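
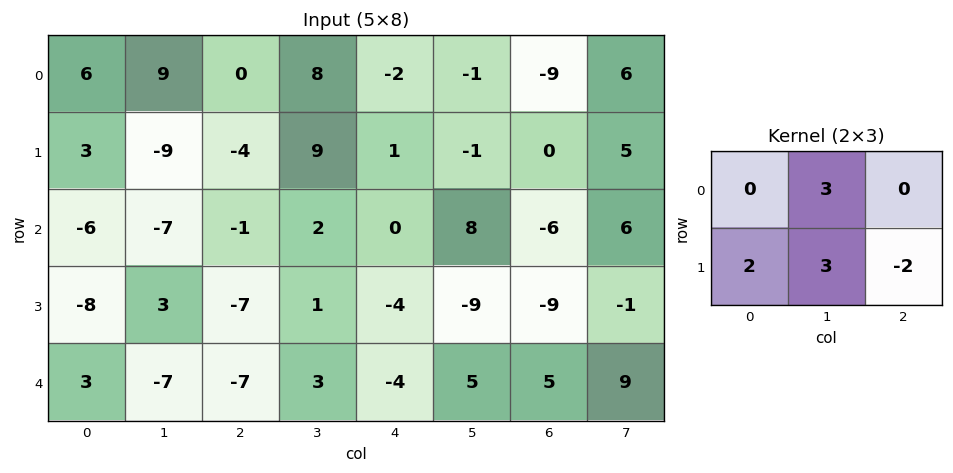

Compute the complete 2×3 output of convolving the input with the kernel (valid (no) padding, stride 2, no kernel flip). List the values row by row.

14 41 -4
-14 3 7

Output[0,0]: The receptive field on the input at this output position is [6 9 0 / 3 -9 -4]. Elementwise product with the kernel and sum: 9·3 + 3·2 + -9·3 + -4·-2.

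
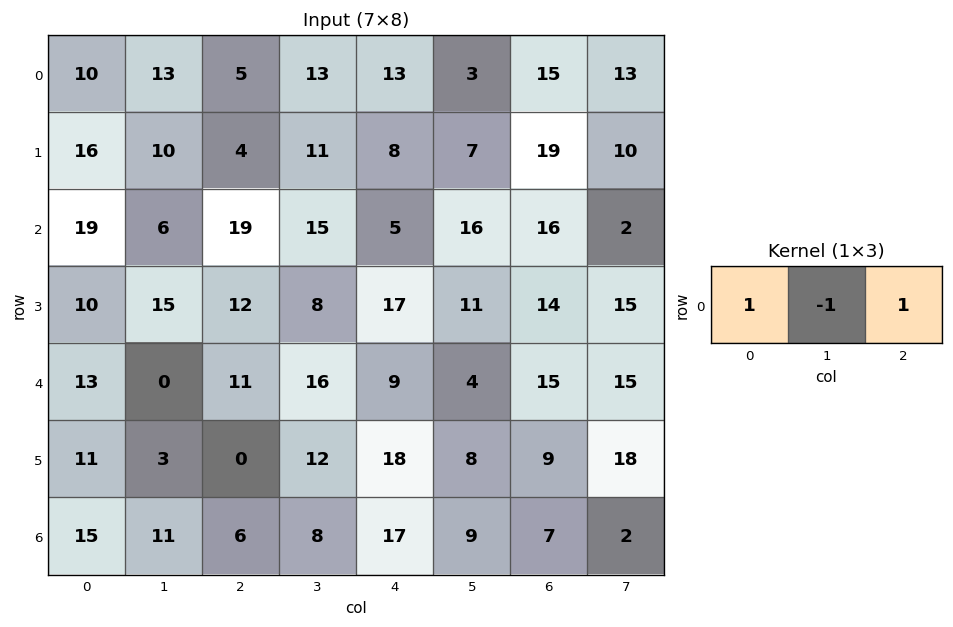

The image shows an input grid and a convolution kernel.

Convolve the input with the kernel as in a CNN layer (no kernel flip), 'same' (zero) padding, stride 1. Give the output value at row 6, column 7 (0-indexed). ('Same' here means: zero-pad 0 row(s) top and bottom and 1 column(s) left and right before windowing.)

5

The receptive field on the zero-padded input at this output position is [7 2 0]. Elementwise product with the kernel and sum: 7·1 + 2·-1 + 0·1.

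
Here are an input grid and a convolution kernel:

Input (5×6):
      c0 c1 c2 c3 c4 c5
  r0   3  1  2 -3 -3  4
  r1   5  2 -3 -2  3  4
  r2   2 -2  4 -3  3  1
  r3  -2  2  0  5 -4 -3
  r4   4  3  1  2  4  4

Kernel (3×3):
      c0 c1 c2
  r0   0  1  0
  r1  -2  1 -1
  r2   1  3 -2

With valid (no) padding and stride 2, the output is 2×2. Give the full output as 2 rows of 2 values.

Output[0,0]: The receptive field on the input at this output position is [3 1 2 / 5 2 -3 / 2 -2 4]. Elementwise product with the kernel and sum: 1·1 + 5·-2 + 2·1 + -3·-1 + 2·1 + -2·3 + 4·-2.

-16 -13
15 5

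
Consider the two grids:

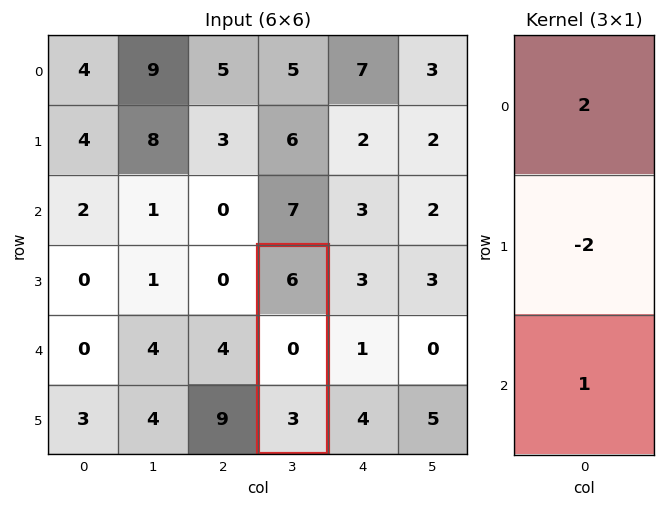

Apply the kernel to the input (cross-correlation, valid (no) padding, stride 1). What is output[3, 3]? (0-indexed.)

The receptive field on the input at this output position is [6 / 0 / 3]. Elementwise product with the kernel and sum: 6·2 + 0·-2 + 3·1.

15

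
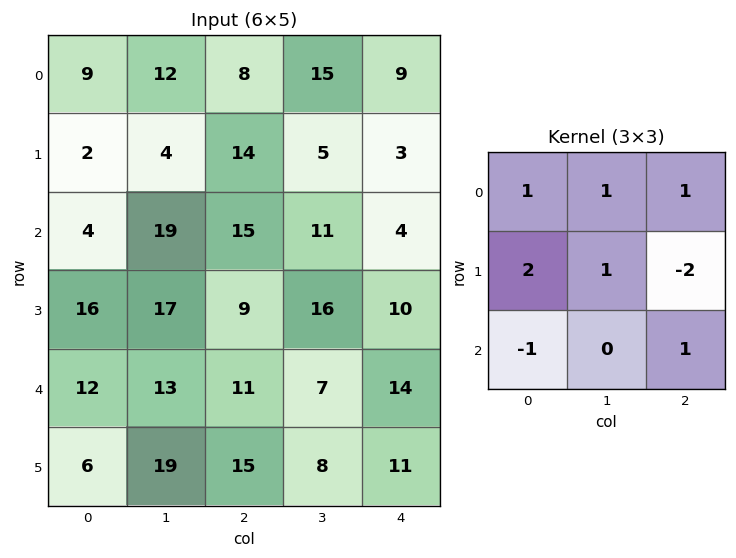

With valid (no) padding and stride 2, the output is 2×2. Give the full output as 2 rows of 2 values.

Output[0,0]: The receptive field on the input at this output position is [9 12 8 / 2 4 14 / 4 19 15]. Elementwise product with the kernel and sum: 9·1 + 12·1 + 8·1 + 2·2 + 4·1 + 14·-2 + 4·-1 + 15·1.
Output[0,1]: The receptive field on the input at this output position is [8 15 9 / 14 5 3 / 15 11 4]. Elementwise product with the kernel and sum: 8·1 + 15·1 + 9·1 + 14·2 + 5·1 + 3·-2 + 15·-1 + 4·1.

20 48
68 47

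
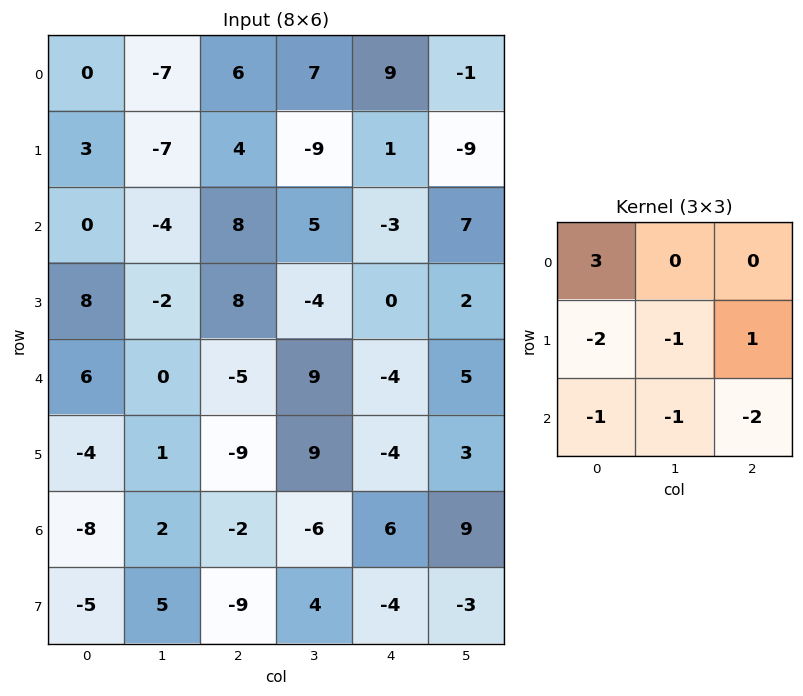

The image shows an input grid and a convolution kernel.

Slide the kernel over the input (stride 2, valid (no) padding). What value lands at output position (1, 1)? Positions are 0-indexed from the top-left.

The receptive field on the input at this output position is [8 5 -3 / 8 -4 0 / -5 9 -4]. Elementwise product with the kernel and sum: 8·3 + 8·-2 + -4·-1 + 0·1 + -5·-1 + 9·-1 + -4·-2.

16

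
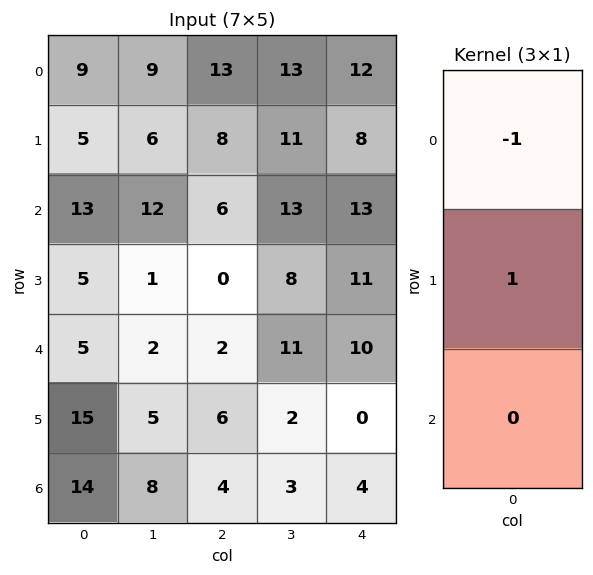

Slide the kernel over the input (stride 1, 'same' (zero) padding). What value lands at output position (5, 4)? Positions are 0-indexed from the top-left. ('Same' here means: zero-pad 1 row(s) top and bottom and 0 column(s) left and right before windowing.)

-10

The receptive field on the zero-padded input at this output position is [10 / 0 / 4]. Elementwise product with the kernel and sum: 10·-1 + 0·1.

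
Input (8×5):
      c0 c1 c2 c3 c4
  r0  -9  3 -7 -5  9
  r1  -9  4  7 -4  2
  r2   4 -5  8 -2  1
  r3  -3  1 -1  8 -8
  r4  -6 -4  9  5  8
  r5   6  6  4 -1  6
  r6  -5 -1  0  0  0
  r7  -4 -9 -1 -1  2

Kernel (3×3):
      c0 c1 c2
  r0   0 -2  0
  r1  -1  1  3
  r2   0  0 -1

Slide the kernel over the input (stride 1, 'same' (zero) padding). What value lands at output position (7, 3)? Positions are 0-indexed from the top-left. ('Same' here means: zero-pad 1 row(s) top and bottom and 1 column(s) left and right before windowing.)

6

The receptive field on the zero-padded input at this output position is [0 0 0 / -1 -1 2 / 0 0 0]. Elementwise product with the kernel and sum: 0·-2 + -1·-1 + -1·1 + 2·3 + 0·-1.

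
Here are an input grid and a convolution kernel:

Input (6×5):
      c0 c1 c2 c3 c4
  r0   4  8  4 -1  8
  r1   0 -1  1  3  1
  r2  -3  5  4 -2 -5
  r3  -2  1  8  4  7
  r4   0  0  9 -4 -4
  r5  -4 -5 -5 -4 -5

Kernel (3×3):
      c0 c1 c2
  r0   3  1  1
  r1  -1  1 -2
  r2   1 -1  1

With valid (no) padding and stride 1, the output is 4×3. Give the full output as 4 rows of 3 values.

17 22 20
5 1 22
-4 3 -4
-19 28 24

Output[0,0]: The receptive field on the input at this output position is [4 8 4 / 0 -1 1 / -3 5 4]. Elementwise product with the kernel and sum: 4·3 + 8·1 + 4·1 + 0·-1 + -1·1 + 1·-2 + -3·1 + 5·-1 + 4·1.
Output[0,1]: The receptive field on the input at this output position is [8 4 -1 / -1 1 3 / 5 4 -2]. Elementwise product with the kernel and sum: 8·3 + 4·1 + -1·1 + -1·-1 + 1·1 + 3·-2 + 5·1 + 4·-1 + -2·1.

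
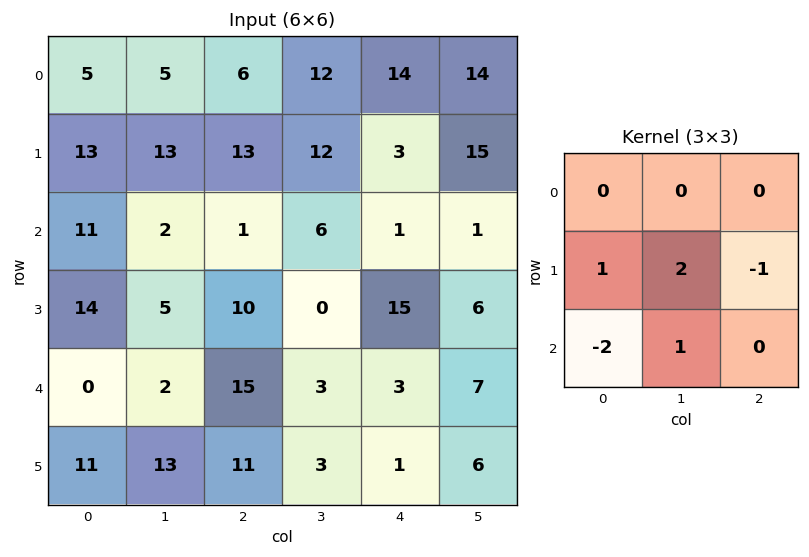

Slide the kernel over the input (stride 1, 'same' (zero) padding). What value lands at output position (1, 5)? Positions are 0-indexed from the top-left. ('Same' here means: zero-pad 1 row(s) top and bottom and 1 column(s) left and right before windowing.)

32

The receptive field on the zero-padded input at this output position is [14 14 0 / 3 15 0 / 1 1 0]. Elementwise product with the kernel and sum: 3·1 + 15·2 + 0·-1 + 1·-2 + 1·1.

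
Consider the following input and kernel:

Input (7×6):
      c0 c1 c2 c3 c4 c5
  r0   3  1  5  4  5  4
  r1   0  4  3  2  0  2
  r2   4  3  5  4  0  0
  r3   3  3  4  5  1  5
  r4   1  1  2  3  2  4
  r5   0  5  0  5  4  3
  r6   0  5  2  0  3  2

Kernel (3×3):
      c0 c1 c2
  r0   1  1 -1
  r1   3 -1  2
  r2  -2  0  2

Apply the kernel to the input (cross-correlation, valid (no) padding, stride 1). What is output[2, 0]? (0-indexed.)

18

The receptive field on the input at this output position is [4 3 5 / 3 3 4 / 1 1 2]. Elementwise product with the kernel and sum: 4·1 + 3·1 + 5·-1 + 3·3 + 3·-1 + 4·2 + 1·-2 + 2·2.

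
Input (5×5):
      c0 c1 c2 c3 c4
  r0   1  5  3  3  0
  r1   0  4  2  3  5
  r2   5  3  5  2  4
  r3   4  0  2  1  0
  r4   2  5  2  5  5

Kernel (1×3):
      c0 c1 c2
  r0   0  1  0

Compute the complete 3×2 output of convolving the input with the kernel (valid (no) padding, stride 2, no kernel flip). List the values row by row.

Output[0,0]: The receptive field on the input at this output position is [1 5 3]. Elementwise product with the kernel and sum: 5·1.

5 3
3 2
5 5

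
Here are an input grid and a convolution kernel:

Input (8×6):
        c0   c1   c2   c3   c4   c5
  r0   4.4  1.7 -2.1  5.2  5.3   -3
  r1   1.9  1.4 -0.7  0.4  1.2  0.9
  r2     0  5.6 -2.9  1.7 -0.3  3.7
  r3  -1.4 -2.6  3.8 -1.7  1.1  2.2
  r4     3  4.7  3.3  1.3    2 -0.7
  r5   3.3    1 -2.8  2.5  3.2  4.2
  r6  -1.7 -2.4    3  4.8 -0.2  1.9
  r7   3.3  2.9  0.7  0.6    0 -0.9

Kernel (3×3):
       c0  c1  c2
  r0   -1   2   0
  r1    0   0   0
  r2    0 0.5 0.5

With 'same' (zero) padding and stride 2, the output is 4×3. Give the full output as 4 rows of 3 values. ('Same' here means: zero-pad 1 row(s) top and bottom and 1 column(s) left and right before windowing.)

1.65 -0.15 1.05
1.8 -1.75 3.65
-0.65 10.05 7.6
9.7 -5.95 3.45

Output[0,0]: The receptive field on the zero-padded input at this output position is [0 0 0 / 0 4.4 1.7 / 0 1.9 1.4]. Elementwise product with the kernel and sum: 0·-1 + 0·2 + 1.9·0.5 + 1.4·0.5.
Output[0,1]: The receptive field on the zero-padded input at this output position is [0 0 0 / 1.7 -2.1 5.2 / 1.4 -0.7 0.4]. Elementwise product with the kernel and sum: 0·-1 + 0·2 + -0.7·0.5 + 0.4·0.5.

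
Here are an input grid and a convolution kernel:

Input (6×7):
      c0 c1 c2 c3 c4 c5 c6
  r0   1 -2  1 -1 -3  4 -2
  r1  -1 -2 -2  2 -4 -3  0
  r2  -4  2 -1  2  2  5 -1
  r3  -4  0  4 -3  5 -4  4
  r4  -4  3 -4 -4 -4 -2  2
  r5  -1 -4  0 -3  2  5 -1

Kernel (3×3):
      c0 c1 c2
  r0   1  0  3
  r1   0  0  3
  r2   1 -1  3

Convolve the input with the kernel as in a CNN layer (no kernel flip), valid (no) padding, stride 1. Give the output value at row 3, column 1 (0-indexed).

-34

The receptive field on the input at this output position is [0 4 -3 / 3 -4 -4 / -4 0 -3]. Elementwise product with the kernel and sum: 0·1 + -3·3 + -4·3 + -4·1 + 0·-1 + -3·3.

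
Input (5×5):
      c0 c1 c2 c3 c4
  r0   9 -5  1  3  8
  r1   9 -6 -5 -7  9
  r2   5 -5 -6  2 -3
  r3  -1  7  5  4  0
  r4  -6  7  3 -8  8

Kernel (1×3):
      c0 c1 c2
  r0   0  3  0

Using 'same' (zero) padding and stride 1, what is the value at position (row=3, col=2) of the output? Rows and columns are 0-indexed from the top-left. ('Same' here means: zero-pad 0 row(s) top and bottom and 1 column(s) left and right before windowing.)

15

The receptive field on the zero-padded input at this output position is [7 5 4]. Elementwise product with the kernel and sum: 5·3.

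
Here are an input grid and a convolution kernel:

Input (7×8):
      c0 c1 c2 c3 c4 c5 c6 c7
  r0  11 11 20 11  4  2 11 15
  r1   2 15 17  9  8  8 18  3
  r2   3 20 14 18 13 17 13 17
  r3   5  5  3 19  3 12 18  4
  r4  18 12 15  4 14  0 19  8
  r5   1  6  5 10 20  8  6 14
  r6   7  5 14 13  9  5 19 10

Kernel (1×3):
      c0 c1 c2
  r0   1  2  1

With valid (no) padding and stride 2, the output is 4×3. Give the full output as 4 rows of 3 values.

Output[0,0]: The receptive field on the input at this output position is [11 11 20]. Elementwise product with the kernel and sum: 11·1 + 11·2 + 20·1.

53 46 19
57 63 60
57 37 33
31 49 38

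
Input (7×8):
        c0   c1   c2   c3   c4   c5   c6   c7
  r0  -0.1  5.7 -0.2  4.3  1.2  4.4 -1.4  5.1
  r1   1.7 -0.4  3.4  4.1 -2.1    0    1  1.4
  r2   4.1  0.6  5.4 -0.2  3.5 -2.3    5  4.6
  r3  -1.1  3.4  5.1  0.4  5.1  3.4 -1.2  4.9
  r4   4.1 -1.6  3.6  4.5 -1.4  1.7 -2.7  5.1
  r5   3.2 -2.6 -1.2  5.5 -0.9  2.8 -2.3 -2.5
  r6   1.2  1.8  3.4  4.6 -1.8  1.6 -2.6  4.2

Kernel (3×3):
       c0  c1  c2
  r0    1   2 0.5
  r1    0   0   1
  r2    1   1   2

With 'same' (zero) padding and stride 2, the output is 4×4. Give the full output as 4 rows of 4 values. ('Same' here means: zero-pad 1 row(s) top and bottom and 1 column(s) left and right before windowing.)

Output[0,0]: The receptive field on the zero-padded input at this output position is [0 0 0 / 0 -0.1 5.7 / 0 1.7 -0.4]. Elementwise product with the kernel and sum: 0·1 + 0·2 + 0·0.5 + 5.7·1 + 0·1 + 1.7·1 + -0.4·2.

6.6 15.5 6.4 8.9
9.5 17.55 9.9 19.3
-4.1 25.5 24.2 4.05
6.9 2.35 6.7 1.15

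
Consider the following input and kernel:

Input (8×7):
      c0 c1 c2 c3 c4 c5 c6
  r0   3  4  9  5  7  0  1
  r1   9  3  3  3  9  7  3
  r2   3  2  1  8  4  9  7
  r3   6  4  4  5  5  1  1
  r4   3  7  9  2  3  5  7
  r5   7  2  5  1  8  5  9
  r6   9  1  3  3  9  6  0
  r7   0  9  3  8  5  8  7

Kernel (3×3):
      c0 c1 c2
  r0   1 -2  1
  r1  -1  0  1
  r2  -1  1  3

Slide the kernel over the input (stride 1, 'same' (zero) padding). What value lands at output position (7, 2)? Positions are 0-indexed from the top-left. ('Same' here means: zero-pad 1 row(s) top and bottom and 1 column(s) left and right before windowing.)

-3

The receptive field on the zero-padded input at this output position is [1 3 3 / 9 3 8 / 0 0 0]. Elementwise product with the kernel and sum: 1·1 + 3·-2 + 3·1 + 9·-1 + 8·1 + 0·-1 + 0·1 + 0·3.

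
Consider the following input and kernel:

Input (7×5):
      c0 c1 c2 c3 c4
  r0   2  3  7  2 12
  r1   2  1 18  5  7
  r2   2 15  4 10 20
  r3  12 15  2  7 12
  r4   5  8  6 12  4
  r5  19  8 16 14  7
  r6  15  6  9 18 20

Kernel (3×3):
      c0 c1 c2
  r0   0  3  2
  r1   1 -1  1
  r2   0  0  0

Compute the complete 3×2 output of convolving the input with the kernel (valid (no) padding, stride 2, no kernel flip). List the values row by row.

Output[0,0]: The receptive field on the input at this output position is [2 3 7 / 2 1 18 / 2 15 4]. Elementwise product with the kernel and sum: 3·3 + 7·2 + 2·1 + 1·-1 + 18·1.
Output[0,1]: The receptive field on the input at this output position is [7 2 12 / 18 5 7 / 4 10 20]. Elementwise product with the kernel and sum: 2·3 + 12·2 + 18·1 + 5·-1 + 7·1.

42 50
52 77
63 53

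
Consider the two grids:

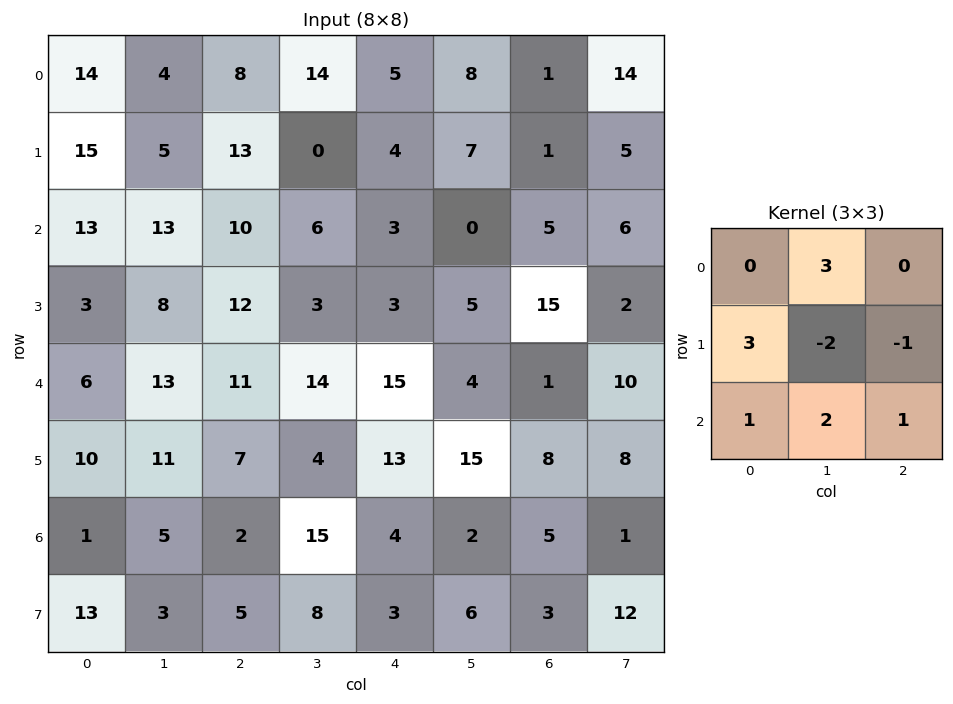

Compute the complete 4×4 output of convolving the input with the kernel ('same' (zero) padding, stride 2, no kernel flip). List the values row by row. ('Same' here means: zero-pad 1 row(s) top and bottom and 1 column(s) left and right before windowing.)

Output[0,0]: The receptive field on the zero-padded input at this output position is [0 0 0 / 0 14 4 / 0 15 5]. Elementwise product with the kernel and sum: 0·3 + 0·3 + 14·-2 + 4·-1 + 0·1 + 15·2 + 5·1.
Output[0,1]: The receptive field on the zero-padded input at this output position is [0 0 0 / 4 8 14 / 5 13 0]. Elementwise product with the kernel and sum: 0·3 + 4·3 + 8·-2 + 14·-1 + 5·1 + 13·2 + 0·1.

3 13 39 22
20 87 38 24
15 68 62 84
52 38 94 43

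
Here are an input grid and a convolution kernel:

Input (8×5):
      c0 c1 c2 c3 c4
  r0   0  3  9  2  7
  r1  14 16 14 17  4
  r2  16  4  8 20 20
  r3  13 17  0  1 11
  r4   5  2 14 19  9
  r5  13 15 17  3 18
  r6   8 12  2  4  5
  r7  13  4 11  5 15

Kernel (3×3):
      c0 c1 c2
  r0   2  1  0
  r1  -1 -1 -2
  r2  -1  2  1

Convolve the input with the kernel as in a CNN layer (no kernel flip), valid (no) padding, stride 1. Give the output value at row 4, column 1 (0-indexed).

The receptive field on the input at this output position is [2 14 19 / 15 17 3 / 12 2 4]. Elementwise product with the kernel and sum: 2·2 + 14·1 + 15·-1 + 17·-1 + 3·-2 + 12·-1 + 2·2 + 4·1.

-24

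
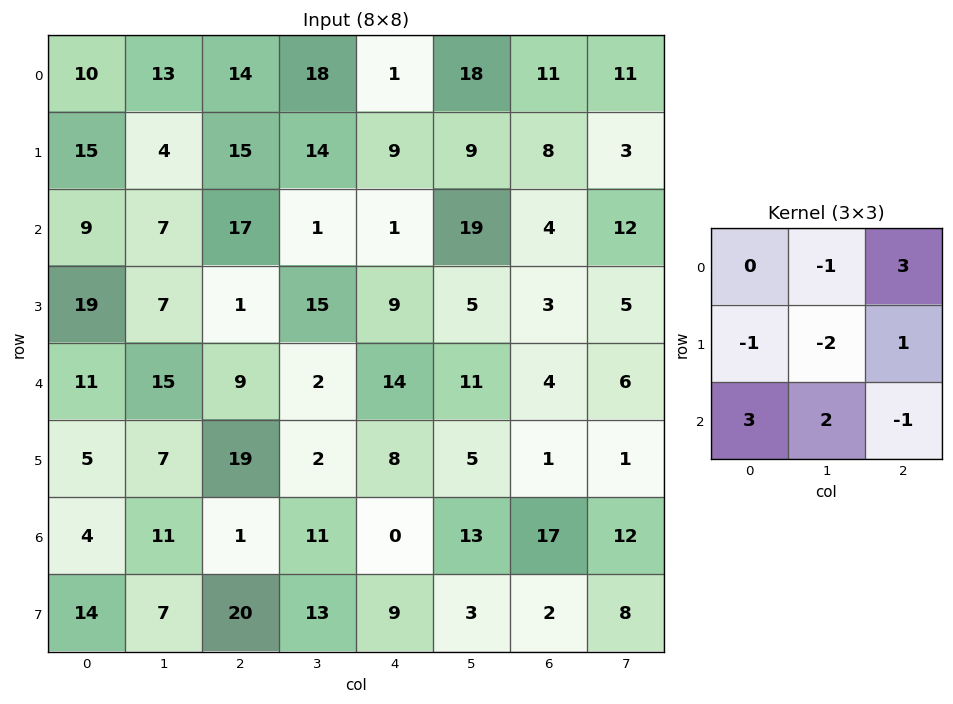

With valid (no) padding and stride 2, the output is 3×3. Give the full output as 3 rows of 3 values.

45 3 33
66 -3 37
45 50 -7

Output[0,0]: The receptive field on the input at this output position is [10 13 14 / 15 4 15 / 9 7 17]. Elementwise product with the kernel and sum: 13·-1 + 14·3 + 15·-1 + 4·-2 + 15·1 + 9·3 + 7·2 + 17·-1.
Output[0,1]: The receptive field on the input at this output position is [14 18 1 / 15 14 9 / 17 1 1]. Elementwise product with the kernel and sum: 18·-1 + 1·3 + 15·-1 + 14·-2 + 9·1 + 17·3 + 1·2 + 1·-1.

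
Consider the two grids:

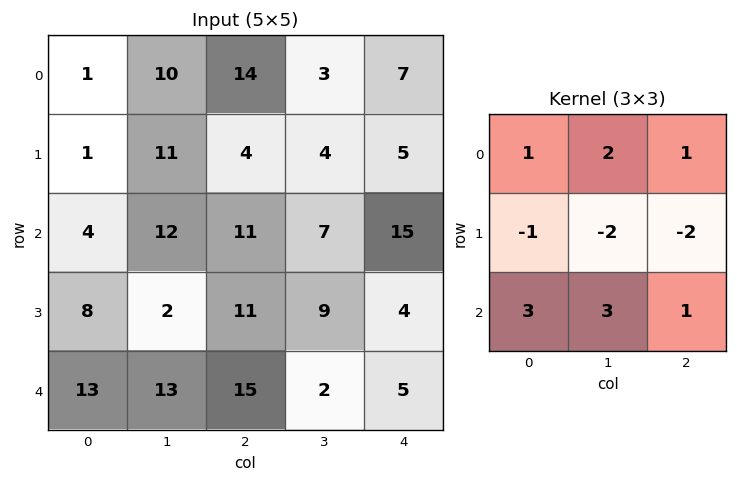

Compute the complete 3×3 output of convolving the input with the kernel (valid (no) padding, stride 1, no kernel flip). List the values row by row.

63 90 74
18 23 26
98 85 59

Output[0,0]: The receptive field on the input at this output position is [1 10 14 / 1 11 4 / 4 12 11]. Elementwise product with the kernel and sum: 1·1 + 10·2 + 14·1 + 1·-1 + 11·-2 + 4·-2 + 4·3 + 12·3 + 11·1.
Output[0,1]: The receptive field on the input at this output position is [10 14 3 / 11 4 4 / 12 11 7]. Elementwise product with the kernel and sum: 10·1 + 14·2 + 3·1 + 11·-1 + 4·-2 + 4·-2 + 12·3 + 11·3 + 7·1.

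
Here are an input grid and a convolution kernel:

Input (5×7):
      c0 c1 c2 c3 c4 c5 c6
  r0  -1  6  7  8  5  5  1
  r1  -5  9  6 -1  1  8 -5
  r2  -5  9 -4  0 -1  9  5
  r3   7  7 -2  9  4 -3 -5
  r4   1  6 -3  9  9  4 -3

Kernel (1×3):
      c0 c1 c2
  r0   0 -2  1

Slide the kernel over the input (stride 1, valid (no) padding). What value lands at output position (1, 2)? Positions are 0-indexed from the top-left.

3

The receptive field on the input at this output position is [6 -1 1]. Elementwise product with the kernel and sum: -1·-2 + 1·1.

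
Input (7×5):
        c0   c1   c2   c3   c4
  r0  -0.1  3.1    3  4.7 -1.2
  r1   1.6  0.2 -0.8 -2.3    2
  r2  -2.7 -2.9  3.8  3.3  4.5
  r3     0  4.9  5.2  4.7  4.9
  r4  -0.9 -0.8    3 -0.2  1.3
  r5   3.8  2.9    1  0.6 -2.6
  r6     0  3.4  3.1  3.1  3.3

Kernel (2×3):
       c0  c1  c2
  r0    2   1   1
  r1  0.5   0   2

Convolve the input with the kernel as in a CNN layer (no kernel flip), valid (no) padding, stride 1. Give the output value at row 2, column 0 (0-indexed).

5.9

The receptive field on the input at this output position is [-2.7 -2.9 3.8 / 0 4.9 5.2]. Elementwise product with the kernel and sum: -2.7·2 + -2.9·1 + 3.8·1 + 0·0.5 + 5.2·2.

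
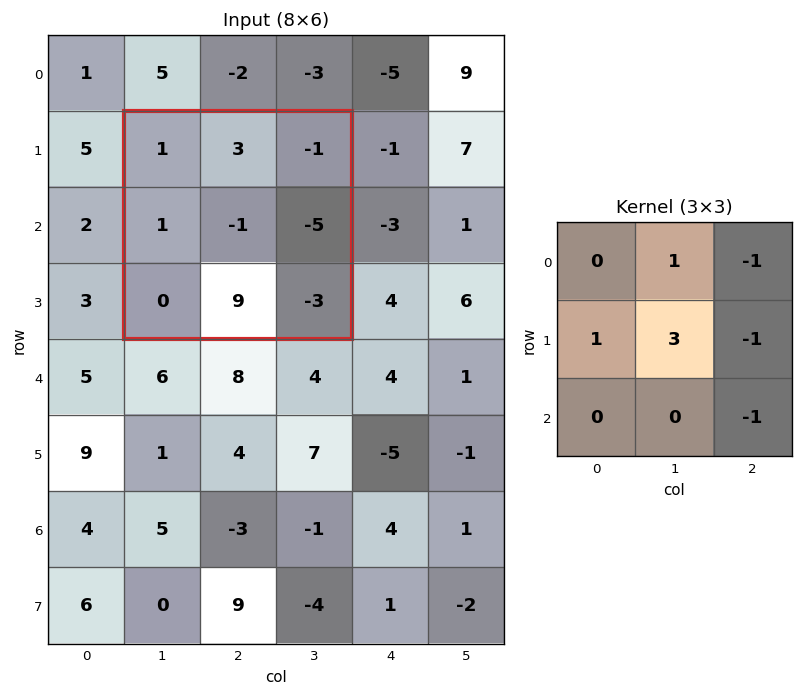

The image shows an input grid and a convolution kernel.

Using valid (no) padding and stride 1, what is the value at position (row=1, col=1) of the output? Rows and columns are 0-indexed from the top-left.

The receptive field on the input at this output position is [1 3 -1 / 1 -1 -5 / 0 9 -3]. Elementwise product with the kernel and sum: 3·1 + -1·-1 + 1·1 + -1·3 + -5·-1 + -3·-1.

10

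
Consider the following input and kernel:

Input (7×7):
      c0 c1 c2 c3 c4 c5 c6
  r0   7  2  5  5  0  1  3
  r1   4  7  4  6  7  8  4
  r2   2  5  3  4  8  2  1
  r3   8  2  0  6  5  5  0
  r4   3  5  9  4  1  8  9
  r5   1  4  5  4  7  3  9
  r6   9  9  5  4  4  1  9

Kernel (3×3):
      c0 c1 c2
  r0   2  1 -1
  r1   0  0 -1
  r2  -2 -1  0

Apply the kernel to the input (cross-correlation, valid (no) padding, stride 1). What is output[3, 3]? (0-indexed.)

The receptive field on the input at this output position is [6 5 5 / 4 1 8 / 4 7 3]. Elementwise product with the kernel and sum: 6·2 + 5·1 + 5·-1 + 8·-1 + 4·-2 + 7·-1.

-11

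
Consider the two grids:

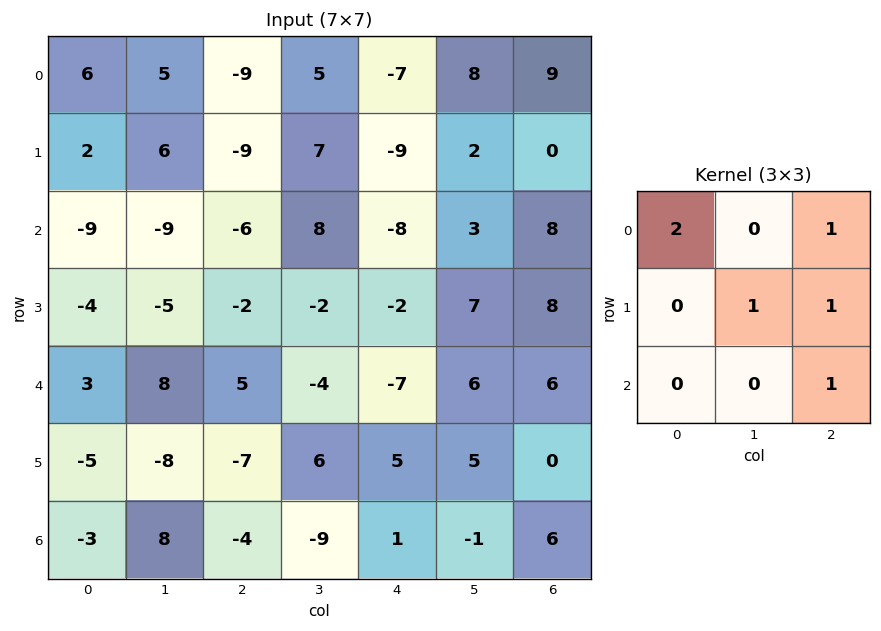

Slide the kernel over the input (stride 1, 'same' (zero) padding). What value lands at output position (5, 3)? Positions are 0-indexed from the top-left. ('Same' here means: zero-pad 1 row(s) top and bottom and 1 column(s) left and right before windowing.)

15

The receptive field on the zero-padded input at this output position is [5 -4 -7 / -7 6 5 / -4 -9 1]. Elementwise product with the kernel and sum: 5·2 + -7·1 + 6·1 + 5·1 + 1·1.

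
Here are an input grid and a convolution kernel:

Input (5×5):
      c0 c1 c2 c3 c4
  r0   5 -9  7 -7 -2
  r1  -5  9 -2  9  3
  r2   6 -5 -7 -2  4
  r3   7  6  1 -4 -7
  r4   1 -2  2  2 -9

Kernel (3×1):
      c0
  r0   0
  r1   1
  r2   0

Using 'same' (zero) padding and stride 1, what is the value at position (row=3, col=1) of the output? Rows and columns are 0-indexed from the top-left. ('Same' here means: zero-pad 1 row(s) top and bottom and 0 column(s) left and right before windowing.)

6

The receptive field on the zero-padded input at this output position is [-5 / 6 / -2]. Elementwise product with the kernel and sum: 6·1.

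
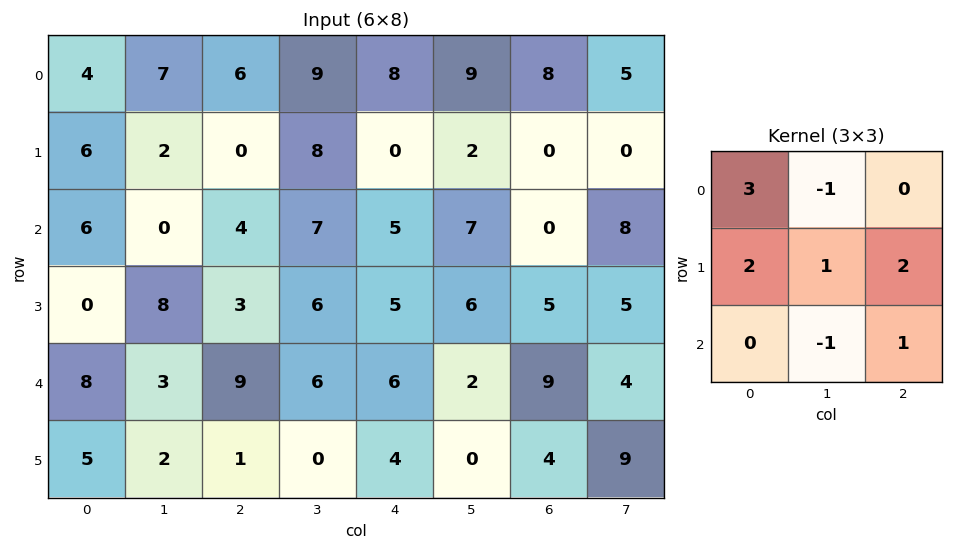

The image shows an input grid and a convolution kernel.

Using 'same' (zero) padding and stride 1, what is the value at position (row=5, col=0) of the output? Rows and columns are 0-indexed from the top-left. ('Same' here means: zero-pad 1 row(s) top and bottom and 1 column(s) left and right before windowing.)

1

The receptive field on the zero-padded input at this output position is [0 8 3 / 0 5 2 / 0 0 0]. Elementwise product with the kernel and sum: 0·3 + 8·-1 + 0·2 + 5·1 + 2·2 + 0·-1 + 0·1.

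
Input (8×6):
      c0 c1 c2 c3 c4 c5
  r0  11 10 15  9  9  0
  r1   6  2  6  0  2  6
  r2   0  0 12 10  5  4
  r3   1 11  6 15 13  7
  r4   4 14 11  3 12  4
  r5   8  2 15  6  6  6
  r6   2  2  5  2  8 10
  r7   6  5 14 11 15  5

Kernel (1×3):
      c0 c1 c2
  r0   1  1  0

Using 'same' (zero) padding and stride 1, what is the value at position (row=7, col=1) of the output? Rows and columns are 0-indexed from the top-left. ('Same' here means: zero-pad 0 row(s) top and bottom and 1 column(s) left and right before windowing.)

11

The receptive field on the zero-padded input at this output position is [6 5 14]. Elementwise product with the kernel and sum: 6·1 + 5·1.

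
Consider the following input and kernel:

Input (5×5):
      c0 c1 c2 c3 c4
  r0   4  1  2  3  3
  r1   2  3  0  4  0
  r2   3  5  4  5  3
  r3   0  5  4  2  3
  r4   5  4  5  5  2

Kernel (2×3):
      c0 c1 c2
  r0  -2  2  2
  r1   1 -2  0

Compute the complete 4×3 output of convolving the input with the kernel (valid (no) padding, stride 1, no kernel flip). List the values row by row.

-6 11 0
-5 -1 2
2 5 8
15 -4 -3

Output[0,0]: The receptive field on the input at this output position is [4 1 2 / 2 3 0]. Elementwise product with the kernel and sum: 4·-2 + 1·2 + 2·2 + 2·1 + 3·-2.
Output[0,1]: The receptive field on the input at this output position is [1 2 3 / 3 0 4]. Elementwise product with the kernel and sum: 1·-2 + 2·2 + 3·2 + 3·1 + 0·-2.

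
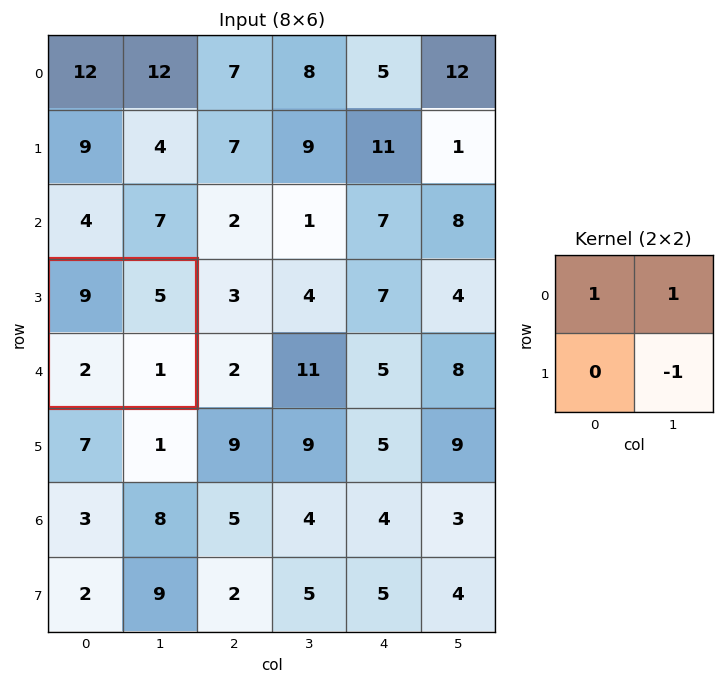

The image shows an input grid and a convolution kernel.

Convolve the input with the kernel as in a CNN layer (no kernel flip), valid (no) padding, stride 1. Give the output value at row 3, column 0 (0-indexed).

13

The receptive field on the input at this output position is [9 5 / 2 1]. Elementwise product with the kernel and sum: 9·1 + 5·1 + 1·-1.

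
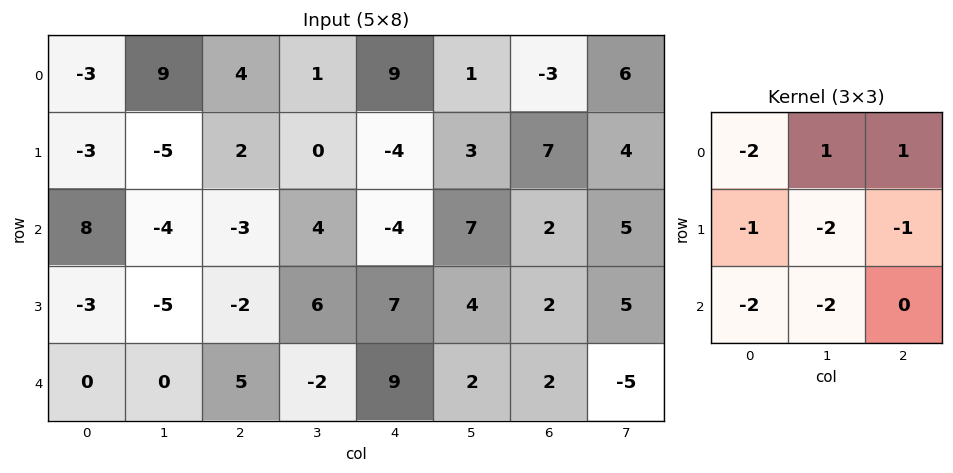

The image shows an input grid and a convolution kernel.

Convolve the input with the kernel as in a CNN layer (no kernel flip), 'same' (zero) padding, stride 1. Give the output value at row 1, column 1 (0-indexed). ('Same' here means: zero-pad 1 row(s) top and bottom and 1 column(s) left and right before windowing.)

22

The receptive field on the zero-padded input at this output position is [-3 9 4 / -3 -5 2 / 8 -4 -3]. Elementwise product with the kernel and sum: -3·-2 + 9·1 + 4·1 + -3·-1 + -5·-2 + 2·-1 + 8·-2 + -4·-2.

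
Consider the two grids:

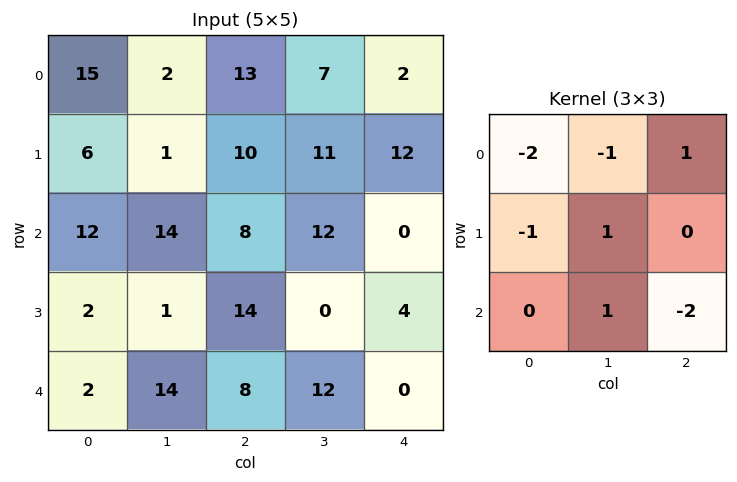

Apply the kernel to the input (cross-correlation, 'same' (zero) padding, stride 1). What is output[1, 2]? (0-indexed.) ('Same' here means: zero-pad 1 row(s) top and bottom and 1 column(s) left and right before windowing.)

-17

The receptive field on the zero-padded input at this output position is [2 13 7 / 1 10 11 / 14 8 12]. Elementwise product with the kernel and sum: 2·-2 + 13·-1 + 7·1 + 1·-1 + 10·1 + 8·1 + 12·-2.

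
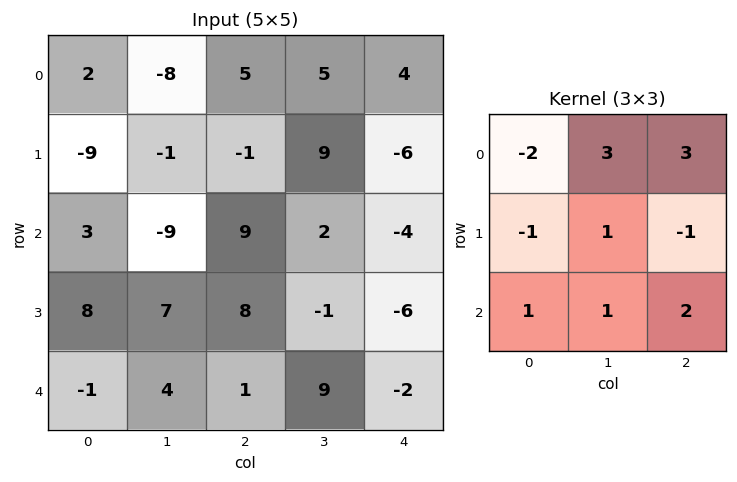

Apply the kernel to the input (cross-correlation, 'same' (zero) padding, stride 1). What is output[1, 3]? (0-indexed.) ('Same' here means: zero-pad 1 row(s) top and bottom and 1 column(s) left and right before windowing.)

36

The receptive field on the zero-padded input at this output position is [5 5 4 / -1 9 -6 / 9 2 -4]. Elementwise product with the kernel and sum: 5·-2 + 5·3 + 4·3 + -1·-1 + 9·1 + -6·-1 + 9·1 + 2·1 + -4·2.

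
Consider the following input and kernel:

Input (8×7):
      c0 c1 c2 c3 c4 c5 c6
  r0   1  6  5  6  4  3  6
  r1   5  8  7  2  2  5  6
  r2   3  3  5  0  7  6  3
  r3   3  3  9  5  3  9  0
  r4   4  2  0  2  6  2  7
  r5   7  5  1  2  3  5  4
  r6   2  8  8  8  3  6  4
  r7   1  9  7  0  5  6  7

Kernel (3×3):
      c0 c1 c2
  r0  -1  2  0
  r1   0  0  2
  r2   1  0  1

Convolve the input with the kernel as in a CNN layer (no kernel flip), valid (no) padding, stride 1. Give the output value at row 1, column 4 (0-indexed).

17

The receptive field on the input at this output position is [2 5 6 / 7 6 3 / 3 9 0]. Elementwise product with the kernel and sum: 2·-1 + 5·2 + 3·2 + 3·1 + 0·1.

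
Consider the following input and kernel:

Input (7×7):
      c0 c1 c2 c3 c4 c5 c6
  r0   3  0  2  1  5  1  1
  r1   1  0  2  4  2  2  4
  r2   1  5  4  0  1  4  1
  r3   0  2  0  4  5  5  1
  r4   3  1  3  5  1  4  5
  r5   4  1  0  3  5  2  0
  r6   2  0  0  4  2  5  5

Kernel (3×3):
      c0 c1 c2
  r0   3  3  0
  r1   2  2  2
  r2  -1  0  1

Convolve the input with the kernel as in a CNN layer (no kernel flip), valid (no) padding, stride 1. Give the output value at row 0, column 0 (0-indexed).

18

The receptive field on the input at this output position is [3 0 2 / 1 0 2 / 1 5 4]. Elementwise product with the kernel and sum: 3·3 + 0·3 + 1·2 + 0·2 + 2·2 + 1·-1 + 4·1.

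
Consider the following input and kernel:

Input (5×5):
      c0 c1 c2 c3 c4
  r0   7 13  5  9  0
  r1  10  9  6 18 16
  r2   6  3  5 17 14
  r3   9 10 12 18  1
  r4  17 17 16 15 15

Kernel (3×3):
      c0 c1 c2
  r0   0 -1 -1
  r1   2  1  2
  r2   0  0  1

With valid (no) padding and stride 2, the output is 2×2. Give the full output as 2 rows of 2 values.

28 67
60 28

Output[0,0]: The receptive field on the input at this output position is [7 13 5 / 10 9 6 / 6 3 5]. Elementwise product with the kernel and sum: 13·-1 + 5·-1 + 10·2 + 9·1 + 6·2 + 5·1.
Output[0,1]: The receptive field on the input at this output position is [5 9 0 / 6 18 16 / 5 17 14]. Elementwise product with the kernel and sum: 9·-1 + 0·-1 + 6·2 + 18·1 + 16·2 + 14·1.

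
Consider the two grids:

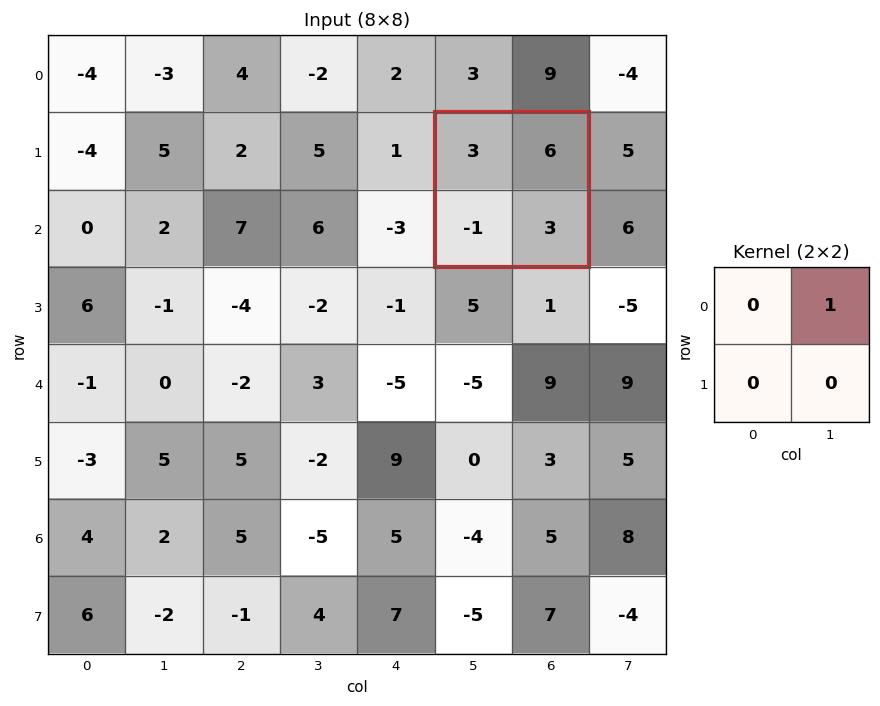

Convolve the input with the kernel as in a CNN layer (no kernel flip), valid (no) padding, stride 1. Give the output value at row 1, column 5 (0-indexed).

6

The receptive field on the input at this output position is [3 6 / -1 3]. Elementwise product with the kernel and sum: 6·1.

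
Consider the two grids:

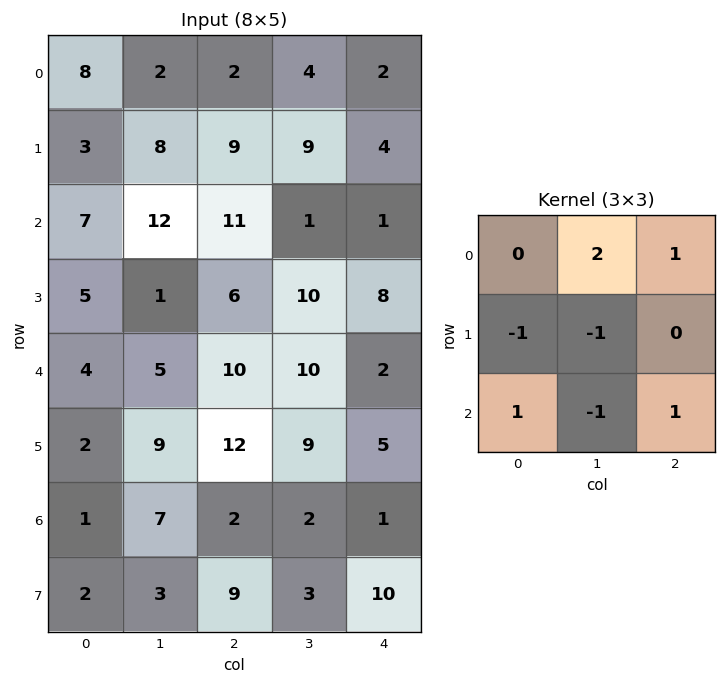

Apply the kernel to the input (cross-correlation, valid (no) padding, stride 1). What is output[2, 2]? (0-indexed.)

The receptive field on the input at this output position is [11 1 1 / 6 10 8 / 10 10 2]. Elementwise product with the kernel and sum: 1·2 + 1·1 + 6·-1 + 10·-1 + 10·1 + 10·-1 + 2·1.

-11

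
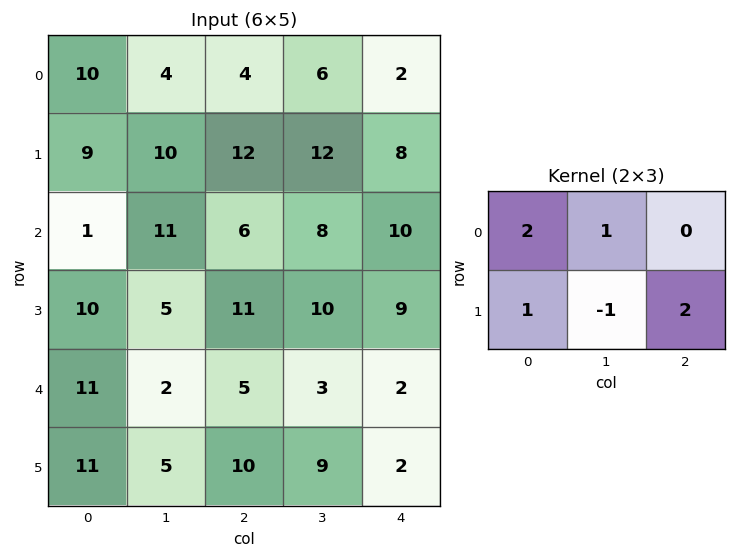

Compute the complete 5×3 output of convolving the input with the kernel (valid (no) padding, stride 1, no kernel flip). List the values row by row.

Output[0,0]: The receptive field on the input at this output position is [10 4 4 / 9 10 12]. Elementwise product with the kernel and sum: 10·2 + 4·1 + 9·1 + 10·-1 + 12·2.
Output[0,1]: The receptive field on the input at this output position is [4 4 6 / 10 12 12]. Elementwise product with the kernel and sum: 4·2 + 4·1 + 10·1 + 12·-1 + 12·2.

47 34 30
30 53 54
40 42 39
44 24 38
50 22 18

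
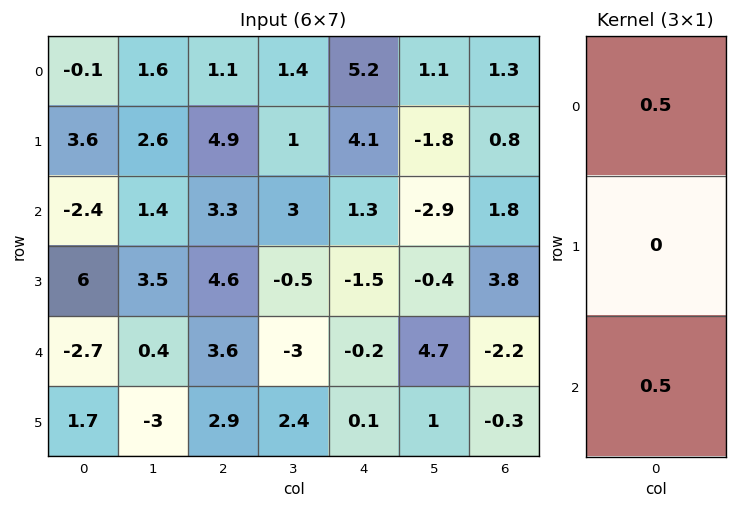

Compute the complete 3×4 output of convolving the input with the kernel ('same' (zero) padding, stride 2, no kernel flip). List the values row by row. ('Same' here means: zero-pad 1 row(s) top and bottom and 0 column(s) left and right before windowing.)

1.8 2.45 2.05 0.4
4.8 4.75 1.3 2.3
3.85 3.75 -0.7 1.75

Output[0,0]: The receptive field on the zero-padded input at this output position is [0 / -0.1 / 3.6]. Elementwise product with the kernel and sum: 0·0.5 + 3.6·0.5.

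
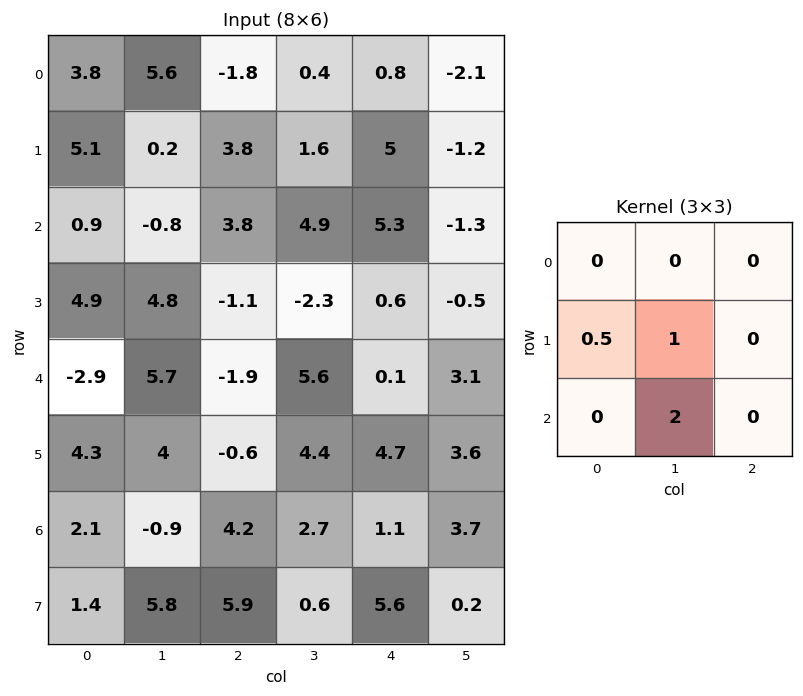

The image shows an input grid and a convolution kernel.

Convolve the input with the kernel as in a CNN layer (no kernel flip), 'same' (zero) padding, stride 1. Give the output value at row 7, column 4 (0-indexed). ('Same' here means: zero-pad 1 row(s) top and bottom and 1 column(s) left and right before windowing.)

The receptive field on the zero-padded input at this output position is [2.7 1.1 3.7 / 0.6 5.6 0.2 / 0 0 0]. Elementwise product with the kernel and sum: 0.6·0.5 + 5.6·1 + 0·2.

5.9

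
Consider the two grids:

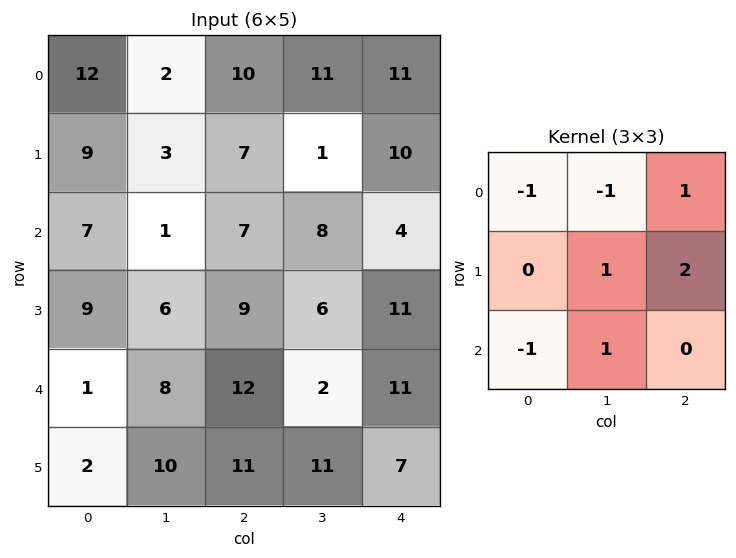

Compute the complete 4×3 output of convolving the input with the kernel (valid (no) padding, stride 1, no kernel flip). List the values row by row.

7 14 12
7 17 15
30 25 7
34 8 20

Output[0,0]: The receptive field on the input at this output position is [12 2 10 / 9 3 7 / 7 1 7]. Elementwise product with the kernel and sum: 12·-1 + 2·-1 + 10·1 + 3·1 + 7·2 + 7·-1 + 1·1.
Output[0,1]: The receptive field on the input at this output position is [2 10 11 / 3 7 1 / 1 7 8]. Elementwise product with the kernel and sum: 2·-1 + 10·-1 + 11·1 + 7·1 + 1·2 + 1·-1 + 7·1.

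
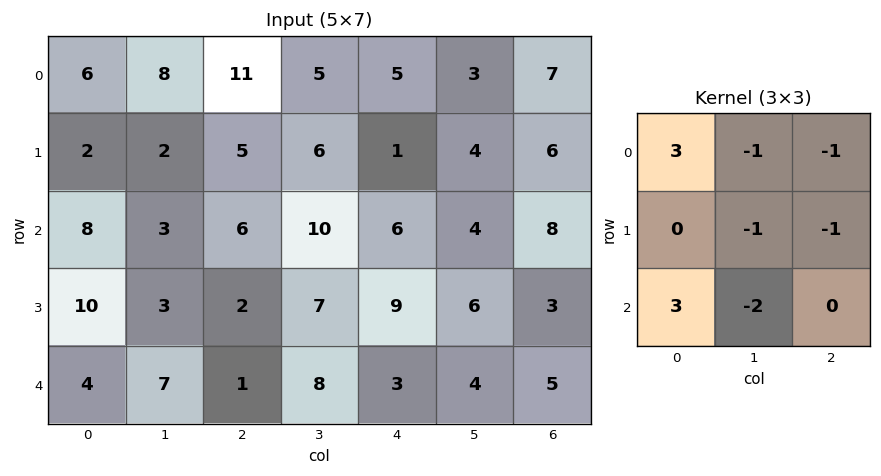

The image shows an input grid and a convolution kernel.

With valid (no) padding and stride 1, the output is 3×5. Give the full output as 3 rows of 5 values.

Output[0,0]: The receptive field on the input at this output position is [6 8 11 / 2 2 5 / 8 3 6]. Elementwise product with the kernel and sum: 6·3 + 8·-1 + 11·-1 + 2·-1 + 5·-1 + 8·3 + 3·-2.
Output[0,1]: The receptive field on the input at this output position is [8 11 5 / 2 5 6 / 3 6 10]. Elementwise product with the kernel and sum: 8·3 + 11·-1 + 5·-1 + 5·-1 + 6·-1 + 3·3 + 6·-2.

10 -6 14 20 5
14 -16 -16 6 -4
8 3 -27 23 -2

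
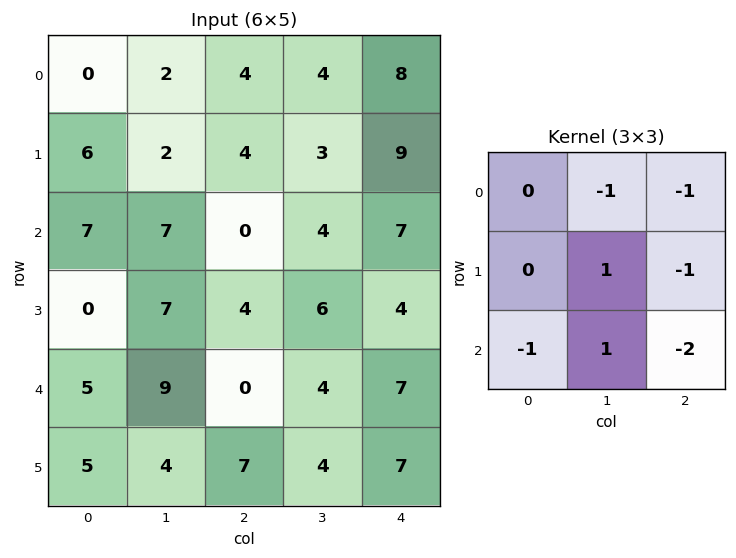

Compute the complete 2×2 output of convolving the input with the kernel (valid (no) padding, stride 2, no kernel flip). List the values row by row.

-8 -28
0 -19

Output[0,0]: The receptive field on the input at this output position is [0 2 4 / 6 2 4 / 7 7 0]. Elementwise product with the kernel and sum: 2·-1 + 4·-1 + 2·1 + 4·-1 + 7·-1 + 7·1 + 0·-2.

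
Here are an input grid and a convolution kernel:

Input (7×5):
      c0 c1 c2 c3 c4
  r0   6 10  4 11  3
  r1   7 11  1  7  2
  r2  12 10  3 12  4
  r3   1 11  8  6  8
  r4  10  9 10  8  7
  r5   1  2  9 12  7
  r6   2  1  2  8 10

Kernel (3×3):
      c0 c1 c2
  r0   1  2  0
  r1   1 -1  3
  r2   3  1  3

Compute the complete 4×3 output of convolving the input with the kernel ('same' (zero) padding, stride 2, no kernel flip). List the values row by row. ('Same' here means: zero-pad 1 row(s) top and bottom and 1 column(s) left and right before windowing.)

Output[0,0]: The receptive field on the zero-padded input at this output position is [0 0 0 / 0 6 10 / 0 7 11]. Elementwise product with the kernel and sum: 0·1 + 0·2 + 0·1 + 6·-1 + 10·3 + 0·3 + 7·1 + 11·3.

64 94 31
66 115 45
26 101 66
3 43 24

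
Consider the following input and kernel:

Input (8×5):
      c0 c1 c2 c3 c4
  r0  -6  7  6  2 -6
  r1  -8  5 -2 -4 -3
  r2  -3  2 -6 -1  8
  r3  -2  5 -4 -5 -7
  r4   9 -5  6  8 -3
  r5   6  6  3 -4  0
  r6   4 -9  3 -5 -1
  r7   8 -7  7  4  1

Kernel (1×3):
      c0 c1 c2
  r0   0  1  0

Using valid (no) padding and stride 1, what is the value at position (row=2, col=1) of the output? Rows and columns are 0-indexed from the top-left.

-6

The receptive field on the input at this output position is [2 -6 -1]. Elementwise product with the kernel and sum: -6·1.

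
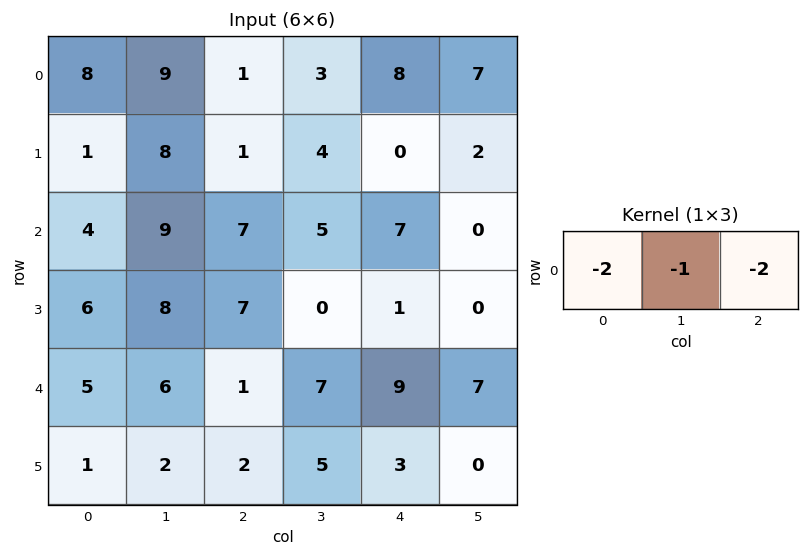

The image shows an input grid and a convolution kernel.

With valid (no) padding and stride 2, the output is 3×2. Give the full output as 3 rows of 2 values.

Output[0,0]: The receptive field on the input at this output position is [8 9 1]. Elementwise product with the kernel and sum: 8·-2 + 9·-1 + 1·-2.
Output[0,1]: The receptive field on the input at this output position is [1 3 8]. Elementwise product with the kernel and sum: 1·-2 + 3·-1 + 8·-2.

-27 -21
-31 -33
-18 -27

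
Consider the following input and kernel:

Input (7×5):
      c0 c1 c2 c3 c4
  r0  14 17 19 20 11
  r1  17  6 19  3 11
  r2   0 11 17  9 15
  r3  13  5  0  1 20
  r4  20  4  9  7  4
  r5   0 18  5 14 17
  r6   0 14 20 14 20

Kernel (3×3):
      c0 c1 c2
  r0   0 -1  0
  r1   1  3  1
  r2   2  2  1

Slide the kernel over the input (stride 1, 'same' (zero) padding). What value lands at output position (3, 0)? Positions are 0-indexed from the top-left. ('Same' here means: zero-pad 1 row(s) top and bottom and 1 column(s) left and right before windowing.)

The receptive field on the zero-padded input at this output position is [0 0 11 / 0 13 5 / 0 20 4]. Elementwise product with the kernel and sum: 0·-1 + 0·1 + 13·3 + 5·1 + 0·2 + 20·2 + 4·1.

88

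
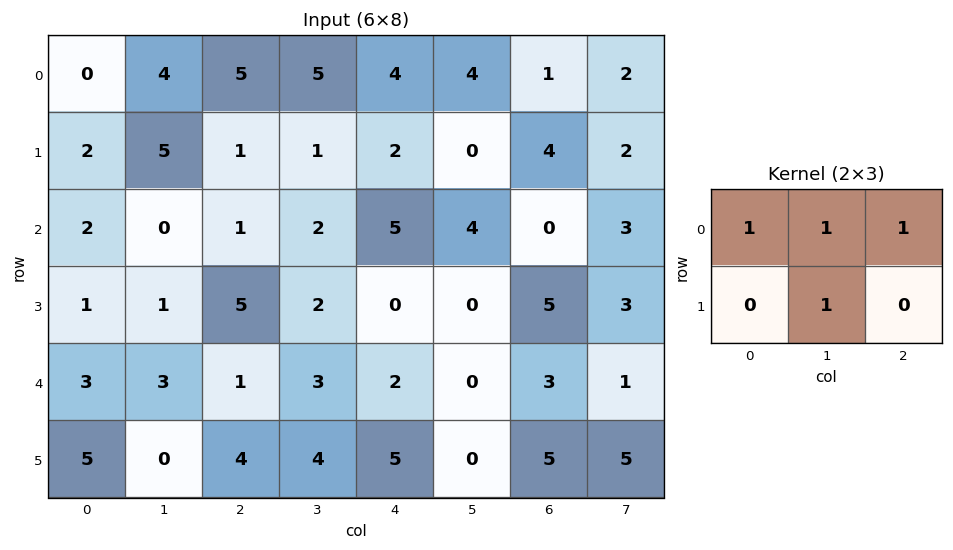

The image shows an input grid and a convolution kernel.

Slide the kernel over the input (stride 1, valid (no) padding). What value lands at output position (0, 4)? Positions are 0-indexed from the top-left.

The receptive field on the input at this output position is [4 4 1 / 2 0 4]. Elementwise product with the kernel and sum: 4·1 + 4·1 + 1·1 + 0·1.

9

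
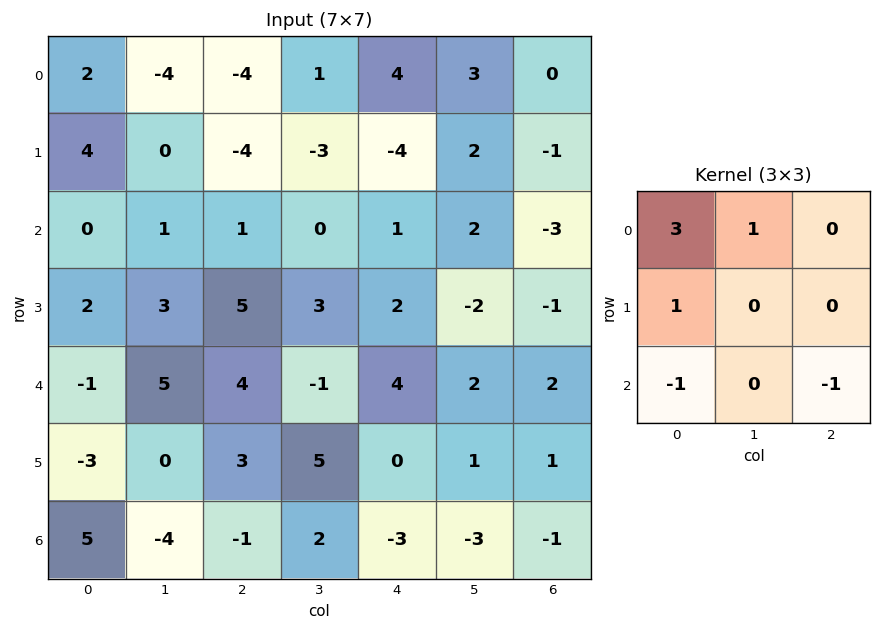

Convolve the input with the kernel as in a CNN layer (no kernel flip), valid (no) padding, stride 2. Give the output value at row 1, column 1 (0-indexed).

0

The receptive field on the input at this output position is [1 0 1 / 5 3 2 / 4 -1 4]. Elementwise product with the kernel and sum: 1·3 + 0·1 + 5·1 + 4·-1 + 4·-1.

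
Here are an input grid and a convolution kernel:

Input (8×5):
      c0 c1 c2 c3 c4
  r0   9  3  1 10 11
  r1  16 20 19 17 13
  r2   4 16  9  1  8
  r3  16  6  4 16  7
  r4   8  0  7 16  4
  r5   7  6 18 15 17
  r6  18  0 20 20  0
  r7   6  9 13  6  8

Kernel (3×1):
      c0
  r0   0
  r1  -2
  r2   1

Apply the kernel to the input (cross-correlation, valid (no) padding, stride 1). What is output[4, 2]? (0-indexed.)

The receptive field on the input at this output position is [7 / 18 / 20]. Elementwise product with the kernel and sum: 18·-2 + 20·1.

-16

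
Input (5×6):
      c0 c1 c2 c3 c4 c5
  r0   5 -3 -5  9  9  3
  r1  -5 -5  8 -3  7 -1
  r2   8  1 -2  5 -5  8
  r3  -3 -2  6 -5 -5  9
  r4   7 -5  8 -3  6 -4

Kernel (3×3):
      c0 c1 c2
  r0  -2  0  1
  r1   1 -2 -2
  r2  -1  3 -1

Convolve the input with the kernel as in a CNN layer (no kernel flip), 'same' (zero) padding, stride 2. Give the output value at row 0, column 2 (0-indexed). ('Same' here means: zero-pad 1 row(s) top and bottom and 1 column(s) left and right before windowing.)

10

The receptive field on the zero-padded input at this output position is [0 0 0 / 9 9 3 / -3 7 -1]. Elementwise product with the kernel and sum: 0·-2 + 0·1 + 9·1 + 9·-2 + 3·-2 + -3·-1 + 7·3 + -1·-1.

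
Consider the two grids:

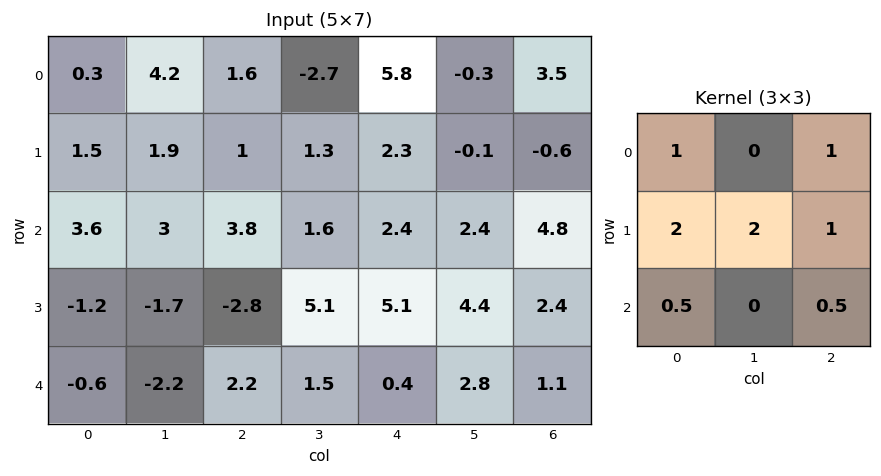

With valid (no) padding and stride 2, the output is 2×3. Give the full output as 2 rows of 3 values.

13.4 17.4 16.7
-0.4 17.2 29.35

Output[0,0]: The receptive field on the input at this output position is [0.3 4.2 1.6 / 1.5 1.9 1 / 3.6 3 3.8]. Elementwise product with the kernel and sum: 0.3·1 + 1.6·1 + 1.5·2 + 1.9·2 + 1·1 + 3.6·0.5 + 3.8·0.5.
Output[0,1]: The receptive field on the input at this output position is [1.6 -2.7 5.8 / 1 1.3 2.3 / 3.8 1.6 2.4]. Elementwise product with the kernel and sum: 1.6·1 + 5.8·1 + 1·2 + 1.3·2 + 2.3·1 + 3.8·0.5 + 2.4·0.5.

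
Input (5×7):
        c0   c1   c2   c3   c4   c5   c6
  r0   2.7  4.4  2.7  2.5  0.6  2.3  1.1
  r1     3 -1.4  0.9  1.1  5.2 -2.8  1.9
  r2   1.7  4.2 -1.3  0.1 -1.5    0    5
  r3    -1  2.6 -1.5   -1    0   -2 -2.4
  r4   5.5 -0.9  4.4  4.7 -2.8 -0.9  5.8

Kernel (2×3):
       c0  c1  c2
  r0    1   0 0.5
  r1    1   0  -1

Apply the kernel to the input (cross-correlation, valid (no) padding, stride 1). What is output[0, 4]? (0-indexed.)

4.45

The receptive field on the input at this output position is [0.6 2.3 1.1 / 5.2 -2.8 1.9]. Elementwise product with the kernel and sum: 0.6·1 + 1.1·0.5 + 5.2·1 + 1.9·-1.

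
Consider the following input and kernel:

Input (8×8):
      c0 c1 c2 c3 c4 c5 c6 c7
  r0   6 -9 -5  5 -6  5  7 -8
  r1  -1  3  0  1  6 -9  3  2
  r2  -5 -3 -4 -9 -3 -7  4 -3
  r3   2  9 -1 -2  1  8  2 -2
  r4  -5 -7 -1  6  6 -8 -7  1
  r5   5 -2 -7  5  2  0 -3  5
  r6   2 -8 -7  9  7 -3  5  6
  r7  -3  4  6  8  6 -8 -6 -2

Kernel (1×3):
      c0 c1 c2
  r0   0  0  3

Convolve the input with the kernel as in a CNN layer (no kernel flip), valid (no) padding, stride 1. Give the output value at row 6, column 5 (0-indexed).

18

The receptive field on the input at this output position is [-3 5 6]. Elementwise product with the kernel and sum: 6·3.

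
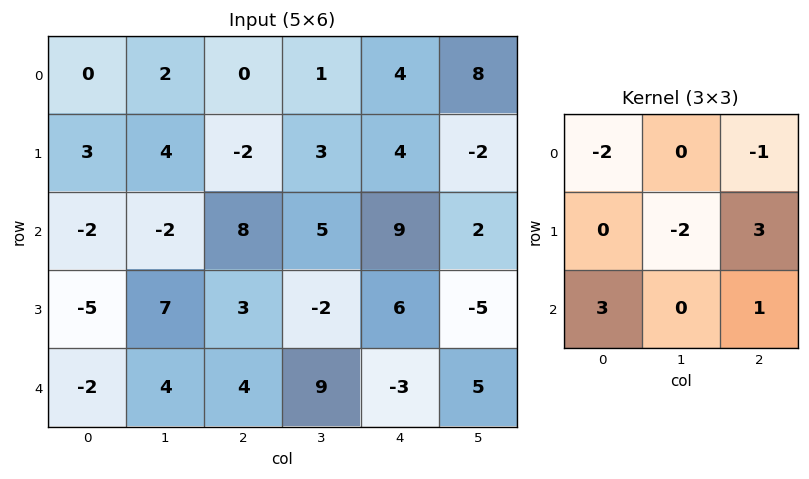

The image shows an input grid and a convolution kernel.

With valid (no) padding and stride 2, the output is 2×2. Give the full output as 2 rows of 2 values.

-12 35
-11 6

Output[0,0]: The receptive field on the input at this output position is [0 2 0 / 3 4 -2 / -2 -2 8]. Elementwise product with the kernel and sum: 0·-2 + 0·-1 + 4·-2 + -2·3 + -2·3 + 8·1.
Output[0,1]: The receptive field on the input at this output position is [0 1 4 / -2 3 4 / 8 5 9]. Elementwise product with the kernel and sum: 0·-2 + 4·-1 + 3·-2 + 4·3 + 8·3 + 9·1.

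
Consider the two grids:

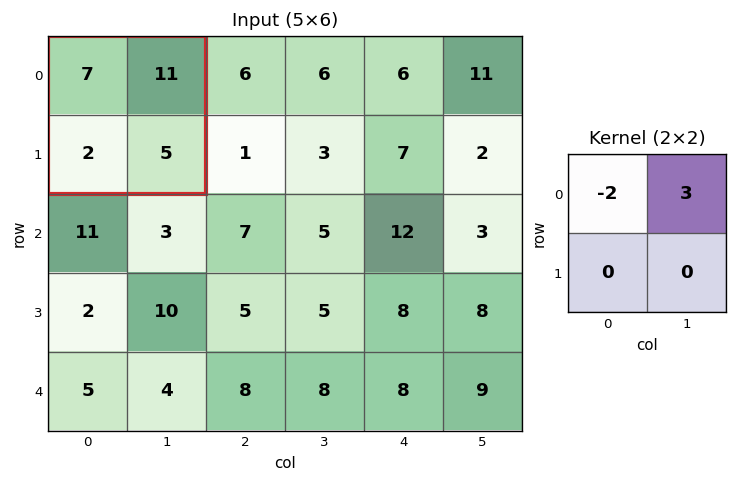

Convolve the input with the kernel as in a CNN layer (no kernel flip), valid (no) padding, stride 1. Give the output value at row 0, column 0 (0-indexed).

The receptive field on the input at this output position is [7 11 / 2 5]. Elementwise product with the kernel and sum: 7·-2 + 11·3.

19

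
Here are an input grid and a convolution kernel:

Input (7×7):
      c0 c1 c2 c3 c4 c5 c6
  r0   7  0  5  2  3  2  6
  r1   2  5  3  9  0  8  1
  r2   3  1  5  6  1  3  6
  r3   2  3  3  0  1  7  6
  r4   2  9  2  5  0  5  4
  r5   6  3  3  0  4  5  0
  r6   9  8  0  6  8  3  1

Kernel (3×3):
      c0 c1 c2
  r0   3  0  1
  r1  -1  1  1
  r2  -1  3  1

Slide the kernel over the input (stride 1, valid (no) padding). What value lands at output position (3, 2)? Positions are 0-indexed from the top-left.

14

The receptive field on the input at this output position is [3 0 1 / 2 5 0 / 3 0 4]. Elementwise product with the kernel and sum: 3·3 + 1·1 + 2·-1 + 5·1 + 0·1 + 3·-1 + 0·3 + 4·1.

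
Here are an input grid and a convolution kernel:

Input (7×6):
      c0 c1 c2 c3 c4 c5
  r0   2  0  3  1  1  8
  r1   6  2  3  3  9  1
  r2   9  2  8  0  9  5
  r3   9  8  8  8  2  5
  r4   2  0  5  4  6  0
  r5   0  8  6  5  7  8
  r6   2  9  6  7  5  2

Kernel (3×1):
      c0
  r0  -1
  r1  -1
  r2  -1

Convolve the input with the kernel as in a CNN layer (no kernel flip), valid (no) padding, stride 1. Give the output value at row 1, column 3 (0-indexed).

The receptive field on the input at this output position is [3 / 0 / 8]. Elementwise product with the kernel and sum: 3·-1 + 0·-1 + 8·-1.

-11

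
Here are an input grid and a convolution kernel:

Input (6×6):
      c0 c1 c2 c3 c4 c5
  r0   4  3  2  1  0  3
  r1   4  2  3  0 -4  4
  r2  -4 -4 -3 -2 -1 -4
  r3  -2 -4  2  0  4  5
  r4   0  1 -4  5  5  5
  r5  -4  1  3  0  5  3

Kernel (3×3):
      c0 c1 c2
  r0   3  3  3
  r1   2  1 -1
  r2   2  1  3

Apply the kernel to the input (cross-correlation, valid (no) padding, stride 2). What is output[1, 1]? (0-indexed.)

The receptive field on the input at this output position is [-3 -2 -1 / 2 0 4 / -4 5 5]. Elementwise product with the kernel and sum: -3·3 + -2·3 + -1·3 + 2·2 + 0·1 + 4·-1 + -4·2 + 5·1 + 5·3.

-6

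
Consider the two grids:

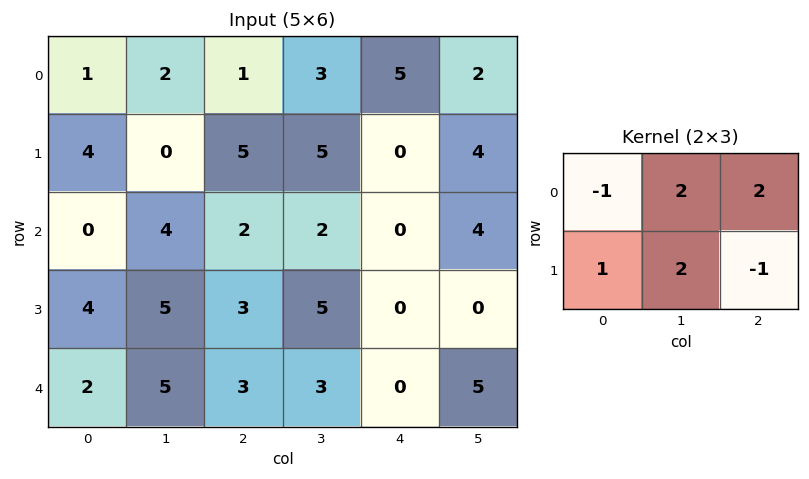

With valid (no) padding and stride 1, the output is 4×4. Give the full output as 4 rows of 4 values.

4 11 30 12
12 26 11 1
23 10 15 11
21 19 16 -7

Output[0,0]: The receptive field on the input at this output position is [1 2 1 / 4 0 5]. Elementwise product with the kernel and sum: 1·-1 + 2·2 + 1·2 + 4·1 + 0·2 + 5·-1.
Output[0,1]: The receptive field on the input at this output position is [2 1 3 / 0 5 5]. Elementwise product with the kernel and sum: 2·-1 + 1·2 + 3·2 + 0·1 + 5·2 + 5·-1.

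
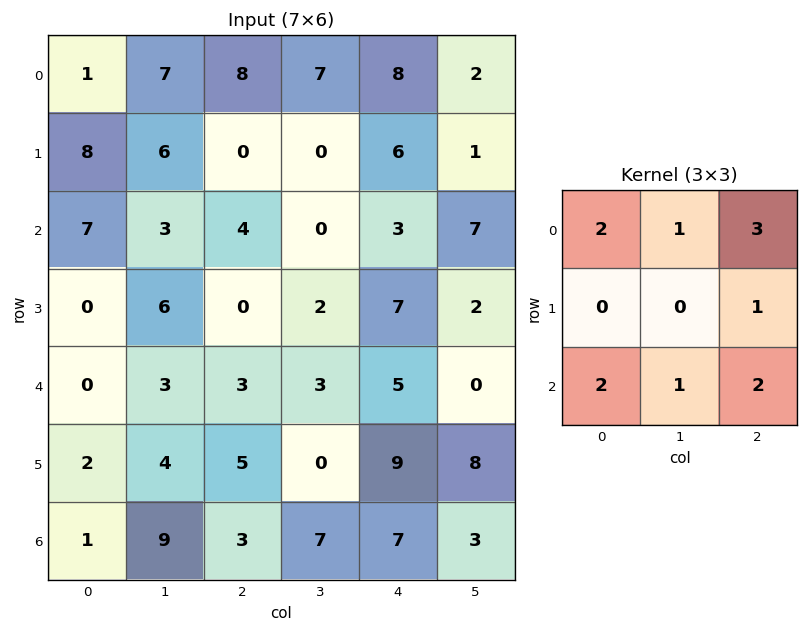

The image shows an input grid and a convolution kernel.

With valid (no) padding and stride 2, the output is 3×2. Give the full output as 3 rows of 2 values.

Output[0,0]: The receptive field on the input at this output position is [1 7 8 / 8 6 0 / 7 3 4]. Elementwise product with the kernel and sum: 1·2 + 7·1 + 8·3 + 0·1 + 7·2 + 3·1 + 4·2.
Output[0,1]: The receptive field on the input at this output position is [8 7 8 / 0 0 6 / 4 0 3]. Elementwise product with the kernel and sum: 8·2 + 7·1 + 8·3 + 6·1 + 4·2 + 0·1 + 3·2.

58 67
38 43
34 60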